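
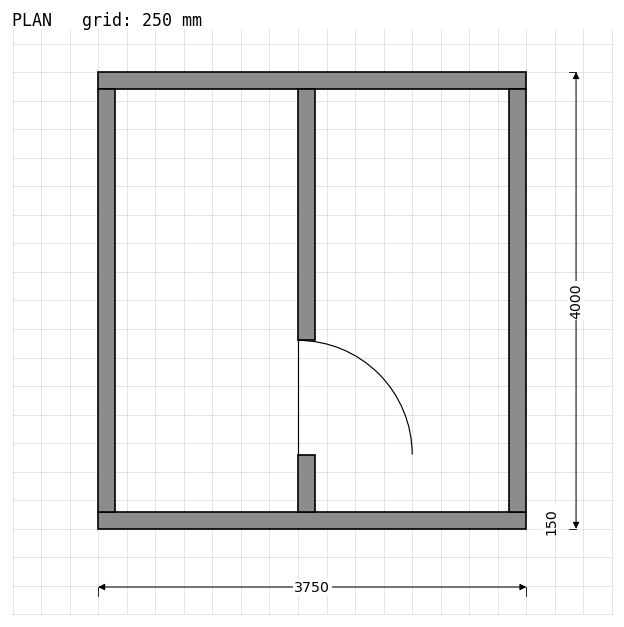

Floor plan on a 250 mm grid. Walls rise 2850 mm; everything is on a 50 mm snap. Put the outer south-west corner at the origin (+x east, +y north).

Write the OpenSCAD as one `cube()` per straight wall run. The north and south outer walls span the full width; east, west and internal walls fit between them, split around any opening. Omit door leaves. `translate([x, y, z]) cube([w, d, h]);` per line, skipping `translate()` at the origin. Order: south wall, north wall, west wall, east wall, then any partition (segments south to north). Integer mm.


cube([3750, 150, 2850]);
translate([0, 3850, 0]) cube([3750, 150, 2850]);
translate([0, 150, 0]) cube([150, 3700, 2850]);
translate([3600, 150, 0]) cube([150, 3700, 2850]);
translate([1750, 150, 0]) cube([150, 500, 2850]);
translate([1750, 1650, 0]) cube([150, 2200, 2850]);


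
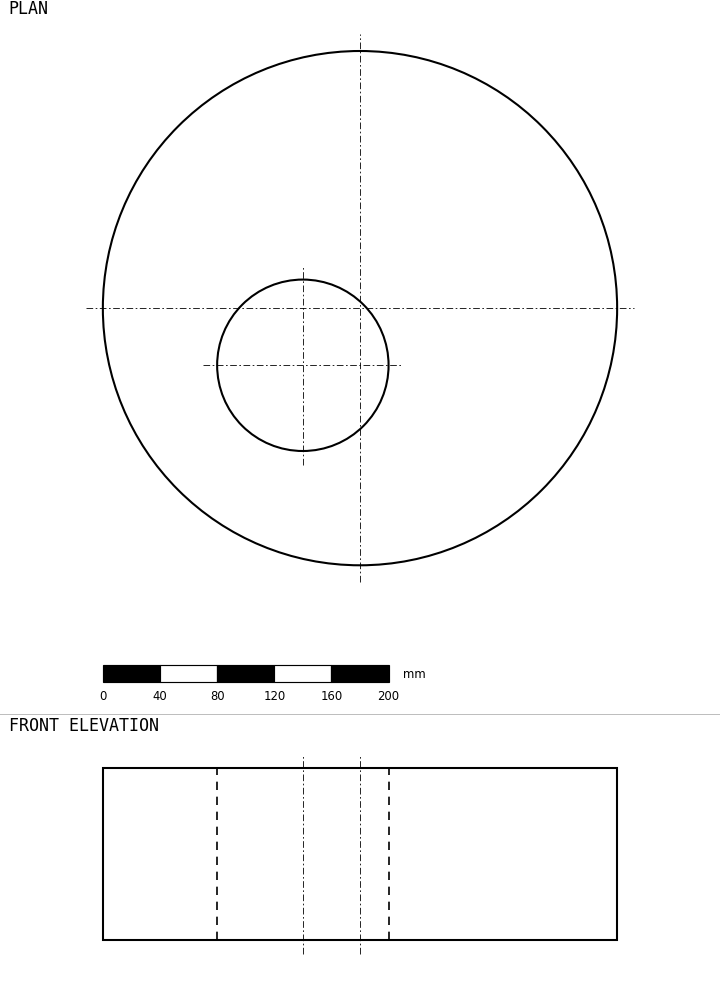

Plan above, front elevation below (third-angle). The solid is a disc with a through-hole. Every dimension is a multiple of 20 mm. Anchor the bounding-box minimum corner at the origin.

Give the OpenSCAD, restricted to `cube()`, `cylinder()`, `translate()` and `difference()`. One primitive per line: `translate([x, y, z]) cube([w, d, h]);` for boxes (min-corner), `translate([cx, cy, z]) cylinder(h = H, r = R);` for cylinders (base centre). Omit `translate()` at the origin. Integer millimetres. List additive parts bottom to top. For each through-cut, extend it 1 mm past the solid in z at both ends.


difference() {
  translate([180, 180, 0]) cylinder(h = 120, r = 180);
  translate([140, 140, -1]) cylinder(h = 122, r = 60);
}


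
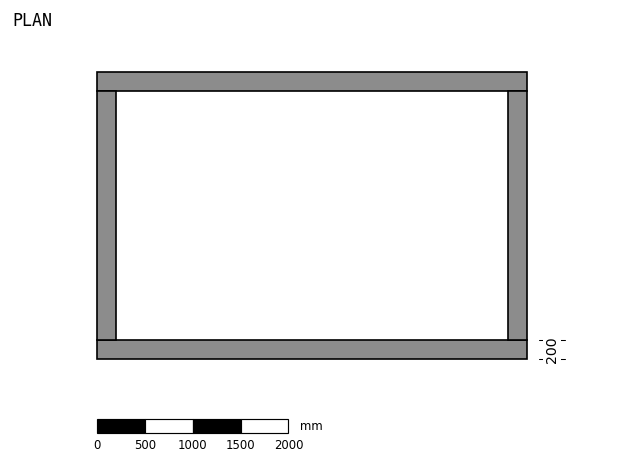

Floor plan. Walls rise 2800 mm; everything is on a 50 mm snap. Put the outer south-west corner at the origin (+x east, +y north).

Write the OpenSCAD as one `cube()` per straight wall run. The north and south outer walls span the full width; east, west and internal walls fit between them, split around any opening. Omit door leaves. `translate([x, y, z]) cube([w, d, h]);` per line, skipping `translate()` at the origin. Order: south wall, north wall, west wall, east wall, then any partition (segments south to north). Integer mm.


cube([4500, 200, 2800]);
translate([0, 2800, 0]) cube([4500, 200, 2800]);
translate([0, 200, 0]) cube([200, 2600, 2800]);
translate([4300, 200, 0]) cube([200, 2600, 2800]);


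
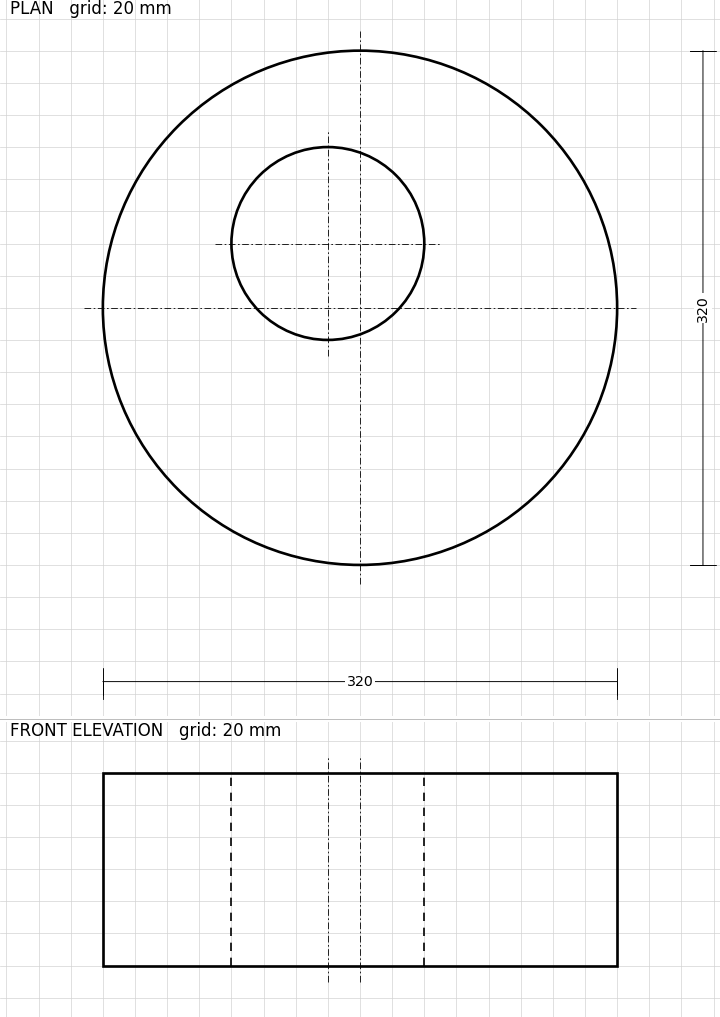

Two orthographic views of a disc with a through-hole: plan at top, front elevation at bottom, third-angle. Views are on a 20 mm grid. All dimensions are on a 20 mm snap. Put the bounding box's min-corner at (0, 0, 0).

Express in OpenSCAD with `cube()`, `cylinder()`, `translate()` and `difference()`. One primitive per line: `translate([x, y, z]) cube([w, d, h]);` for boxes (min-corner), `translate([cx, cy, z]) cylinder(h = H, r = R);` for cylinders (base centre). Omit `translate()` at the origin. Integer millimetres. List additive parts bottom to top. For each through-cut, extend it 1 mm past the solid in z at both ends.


difference() {
  translate([160, 160, 0]) cylinder(h = 120, r = 160);
  translate([140, 200, -1]) cylinder(h = 122, r = 60);
}


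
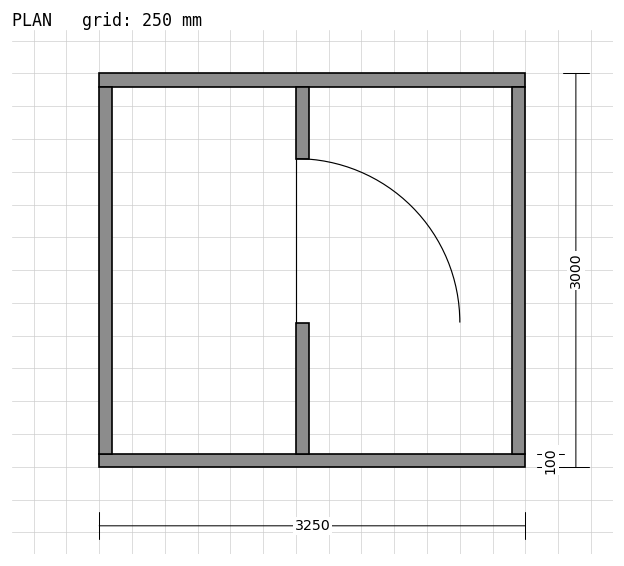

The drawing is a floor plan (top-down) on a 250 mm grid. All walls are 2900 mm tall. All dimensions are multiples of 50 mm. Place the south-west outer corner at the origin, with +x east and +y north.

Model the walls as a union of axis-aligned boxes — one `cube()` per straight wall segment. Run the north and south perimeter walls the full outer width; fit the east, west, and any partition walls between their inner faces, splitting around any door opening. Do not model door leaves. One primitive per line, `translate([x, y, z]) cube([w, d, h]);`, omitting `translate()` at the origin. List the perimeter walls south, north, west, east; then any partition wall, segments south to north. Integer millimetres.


cube([3250, 100, 2900]);
translate([0, 2900, 0]) cube([3250, 100, 2900]);
translate([0, 100, 0]) cube([100, 2800, 2900]);
translate([3150, 100, 0]) cube([100, 2800, 2900]);
translate([1500, 100, 0]) cube([100, 1000, 2900]);
translate([1500, 2350, 0]) cube([100, 550, 2900]);


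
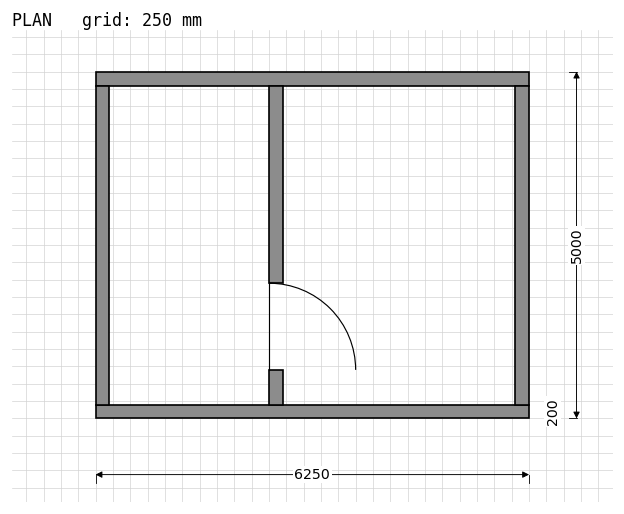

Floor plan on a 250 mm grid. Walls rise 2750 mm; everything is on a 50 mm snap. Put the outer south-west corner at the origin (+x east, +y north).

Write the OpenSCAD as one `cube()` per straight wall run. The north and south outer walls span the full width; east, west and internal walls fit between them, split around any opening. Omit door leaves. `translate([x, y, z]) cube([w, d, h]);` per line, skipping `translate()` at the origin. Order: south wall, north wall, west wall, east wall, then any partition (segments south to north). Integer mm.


cube([6250, 200, 2750]);
translate([0, 4800, 0]) cube([6250, 200, 2750]);
translate([0, 200, 0]) cube([200, 4600, 2750]);
translate([6050, 200, 0]) cube([200, 4600, 2750]);
translate([2500, 200, 0]) cube([200, 500, 2750]);
translate([2500, 1950, 0]) cube([200, 2850, 2750]);


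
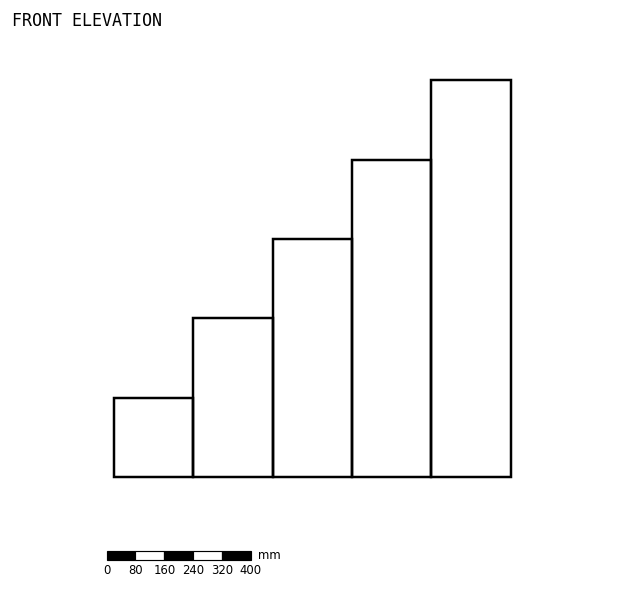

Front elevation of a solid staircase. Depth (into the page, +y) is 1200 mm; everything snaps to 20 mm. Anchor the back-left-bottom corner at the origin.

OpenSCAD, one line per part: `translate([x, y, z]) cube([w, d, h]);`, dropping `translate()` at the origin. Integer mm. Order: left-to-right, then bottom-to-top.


cube([220, 1200, 220]);
translate([220, 0, 0]) cube([220, 1200, 440]);
translate([440, 0, 0]) cube([220, 1200, 660]);
translate([660, 0, 0]) cube([220, 1200, 880]);
translate([880, 0, 0]) cube([220, 1200, 1100]);


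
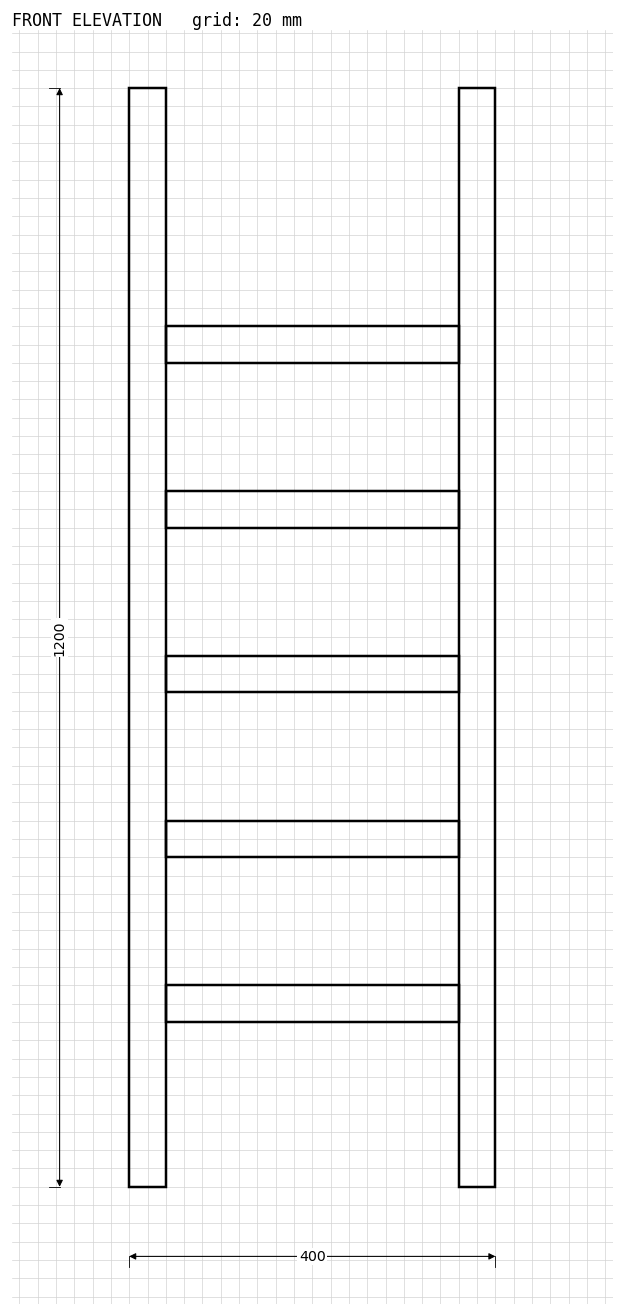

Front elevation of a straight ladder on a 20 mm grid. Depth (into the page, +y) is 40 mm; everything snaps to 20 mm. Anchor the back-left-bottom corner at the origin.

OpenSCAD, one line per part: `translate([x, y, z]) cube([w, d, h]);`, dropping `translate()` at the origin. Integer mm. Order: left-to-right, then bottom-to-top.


cube([40, 40, 1200]);
translate([40, 0, 180]) cube([320, 40, 40]);
translate([40, 0, 360]) cube([320, 40, 40]);
translate([40, 0, 540]) cube([320, 40, 40]);
translate([40, 0, 720]) cube([320, 40, 40]);
translate([40, 0, 900]) cube([320, 40, 40]);
translate([360, 0, 0]) cube([40, 40, 1200]);


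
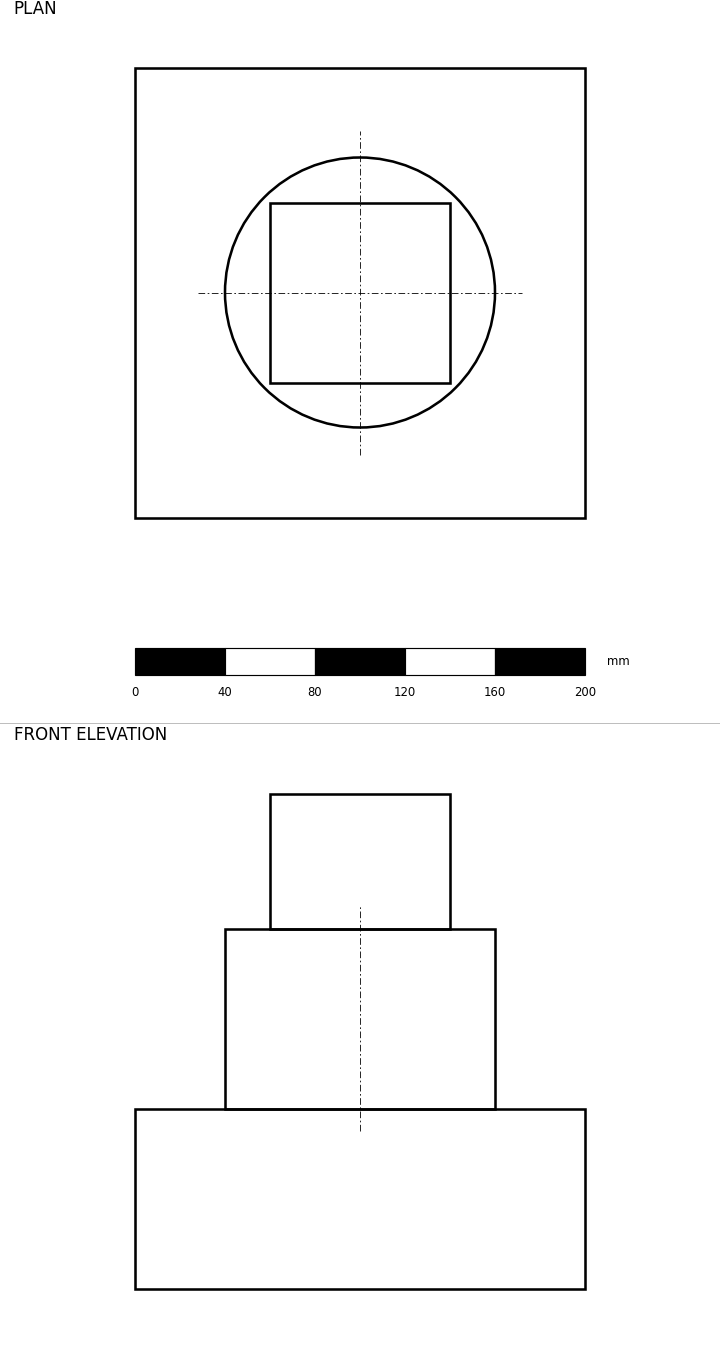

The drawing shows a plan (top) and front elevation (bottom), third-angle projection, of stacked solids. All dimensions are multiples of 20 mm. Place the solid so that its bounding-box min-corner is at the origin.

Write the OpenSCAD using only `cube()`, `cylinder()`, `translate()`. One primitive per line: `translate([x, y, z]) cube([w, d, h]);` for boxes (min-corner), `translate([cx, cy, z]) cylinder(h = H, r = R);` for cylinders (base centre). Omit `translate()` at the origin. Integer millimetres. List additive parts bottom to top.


cube([200, 200, 80]);
translate([100, 100, 80]) cylinder(h = 80, r = 60);
translate([60, 60, 160]) cube([80, 80, 60]);


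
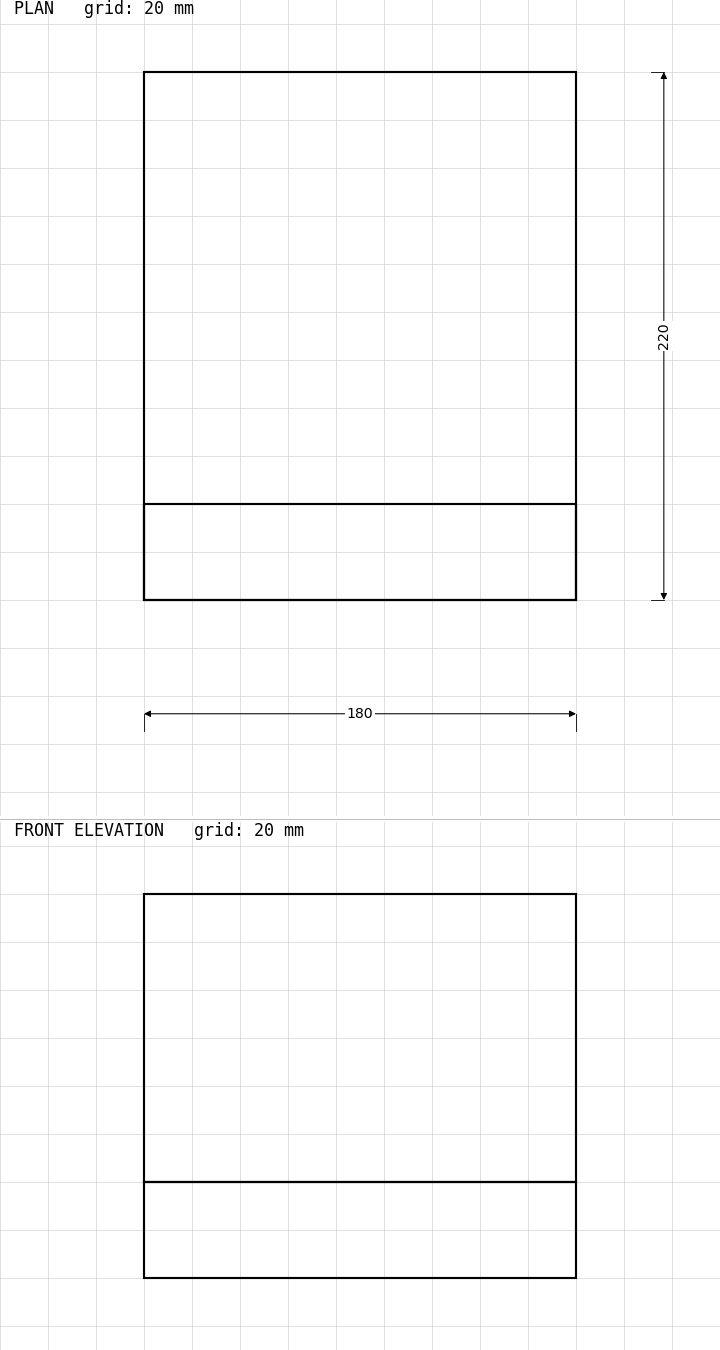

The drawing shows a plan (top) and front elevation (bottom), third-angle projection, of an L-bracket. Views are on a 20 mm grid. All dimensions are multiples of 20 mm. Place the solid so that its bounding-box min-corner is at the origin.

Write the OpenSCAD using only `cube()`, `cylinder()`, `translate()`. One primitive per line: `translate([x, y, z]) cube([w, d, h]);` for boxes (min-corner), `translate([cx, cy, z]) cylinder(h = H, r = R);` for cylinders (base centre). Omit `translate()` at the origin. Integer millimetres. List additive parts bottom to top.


cube([180, 220, 40]);
translate([0, 0, 40]) cube([180, 40, 120]);


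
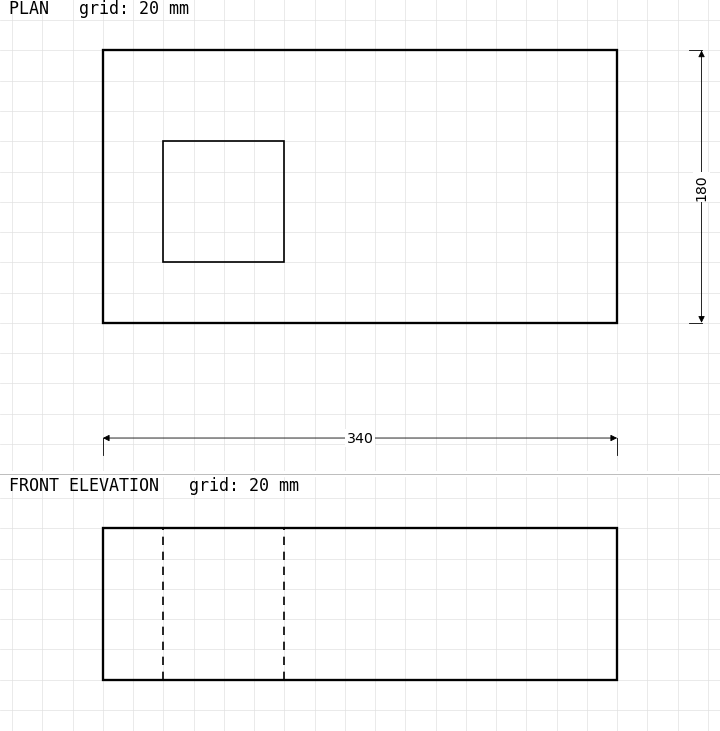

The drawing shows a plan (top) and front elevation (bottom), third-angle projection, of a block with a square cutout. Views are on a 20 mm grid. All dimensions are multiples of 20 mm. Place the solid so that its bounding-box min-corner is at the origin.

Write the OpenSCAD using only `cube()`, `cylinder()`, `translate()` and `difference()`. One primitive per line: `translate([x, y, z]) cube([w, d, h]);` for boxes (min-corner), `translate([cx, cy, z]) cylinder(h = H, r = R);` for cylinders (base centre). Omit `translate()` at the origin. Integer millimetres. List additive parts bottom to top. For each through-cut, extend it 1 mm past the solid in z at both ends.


difference() {
  cube([340, 180, 100]);
  translate([40, 40, -1]) cube([80, 80, 102]);
}


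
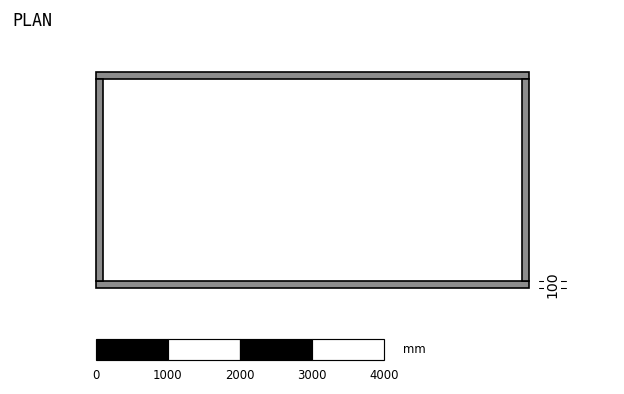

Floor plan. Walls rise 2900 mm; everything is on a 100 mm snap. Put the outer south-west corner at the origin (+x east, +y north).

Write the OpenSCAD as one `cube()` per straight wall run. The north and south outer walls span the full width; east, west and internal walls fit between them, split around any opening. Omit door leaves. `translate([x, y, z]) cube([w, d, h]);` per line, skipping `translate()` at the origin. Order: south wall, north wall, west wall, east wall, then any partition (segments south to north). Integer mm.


cube([6000, 100, 2900]);
translate([0, 2900, 0]) cube([6000, 100, 2900]);
translate([0, 100, 0]) cube([100, 2800, 2900]);
translate([5900, 100, 0]) cube([100, 2800, 2900]);


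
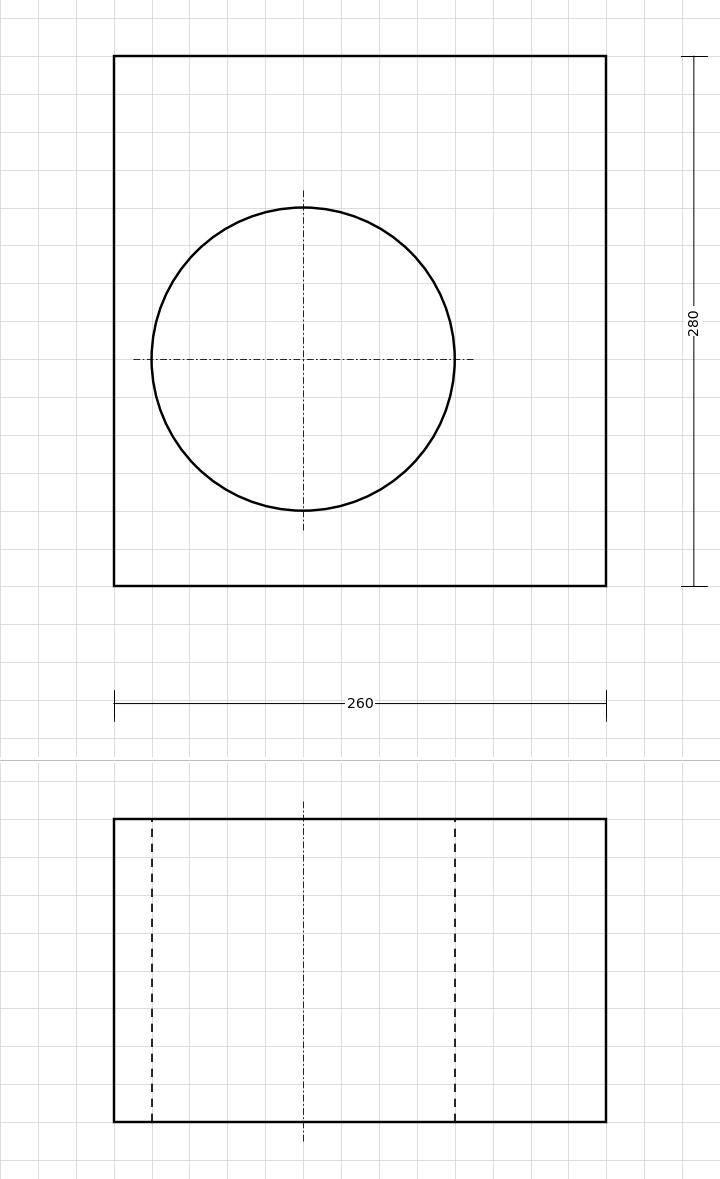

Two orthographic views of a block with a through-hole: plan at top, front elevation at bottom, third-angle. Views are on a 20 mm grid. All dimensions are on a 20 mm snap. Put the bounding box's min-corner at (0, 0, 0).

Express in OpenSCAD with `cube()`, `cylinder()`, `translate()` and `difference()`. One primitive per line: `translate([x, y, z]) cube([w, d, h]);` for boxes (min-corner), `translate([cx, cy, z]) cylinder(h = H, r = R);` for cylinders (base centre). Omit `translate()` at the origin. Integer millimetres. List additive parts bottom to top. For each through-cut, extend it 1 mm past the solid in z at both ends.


difference() {
  cube([260, 280, 160]);
  translate([100, 120, -1]) cylinder(h = 162, r = 80);
}


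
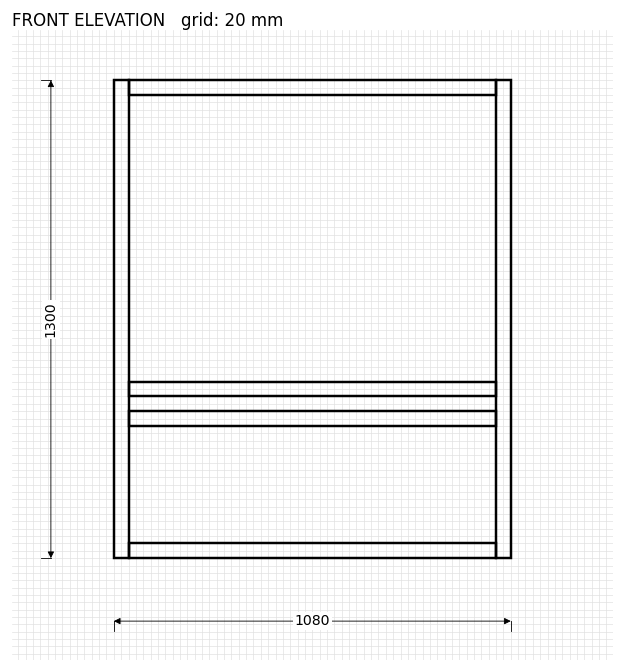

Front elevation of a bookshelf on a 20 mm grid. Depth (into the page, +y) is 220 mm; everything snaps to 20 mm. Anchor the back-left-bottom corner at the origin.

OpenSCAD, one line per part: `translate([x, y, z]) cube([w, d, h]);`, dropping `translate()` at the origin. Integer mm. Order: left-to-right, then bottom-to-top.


cube([40, 220, 1300]);
translate([40, 0, 0]) cube([1000, 220, 40]);
translate([40, 0, 360]) cube([1000, 220, 40]);
translate([40, 0, 440]) cube([1000, 220, 40]);
translate([40, 0, 1260]) cube([1000, 220, 40]);
translate([1040, 0, 0]) cube([40, 220, 1300]);


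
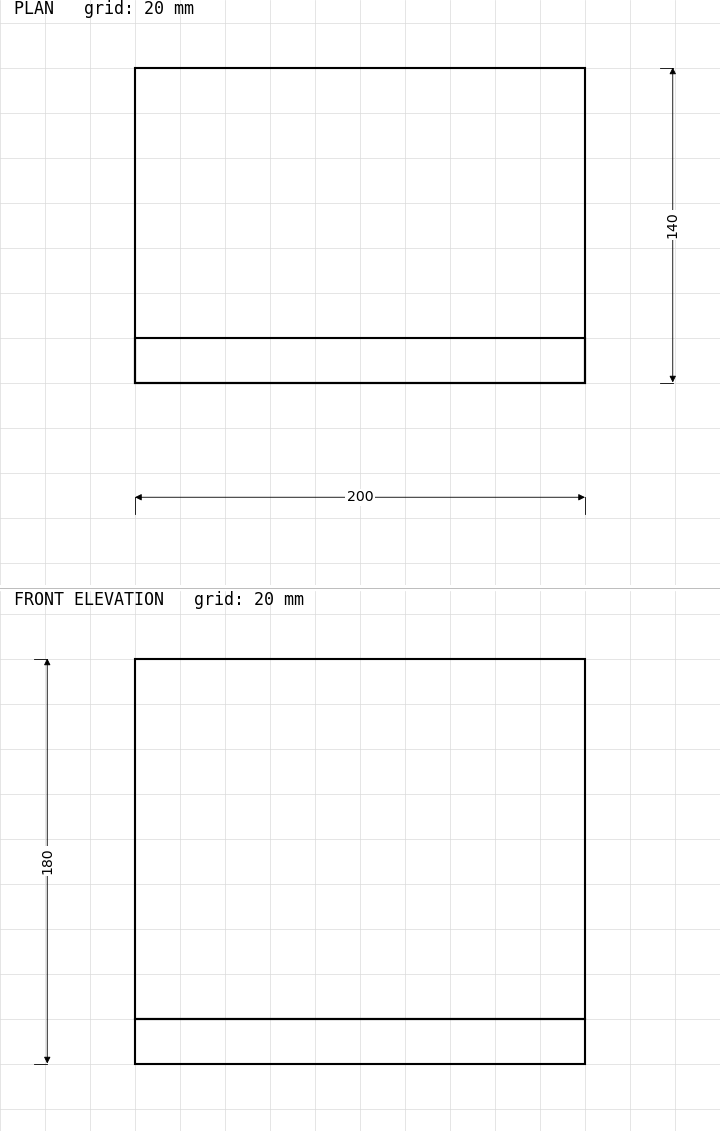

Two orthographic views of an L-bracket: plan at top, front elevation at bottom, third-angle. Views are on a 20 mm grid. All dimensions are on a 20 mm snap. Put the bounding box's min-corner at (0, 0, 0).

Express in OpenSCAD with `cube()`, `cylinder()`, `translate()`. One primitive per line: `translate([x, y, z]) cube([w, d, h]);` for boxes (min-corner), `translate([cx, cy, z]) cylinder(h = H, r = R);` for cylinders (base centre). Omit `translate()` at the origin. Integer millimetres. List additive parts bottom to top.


cube([200, 140, 20]);
translate([0, 0, 20]) cube([200, 20, 160]);


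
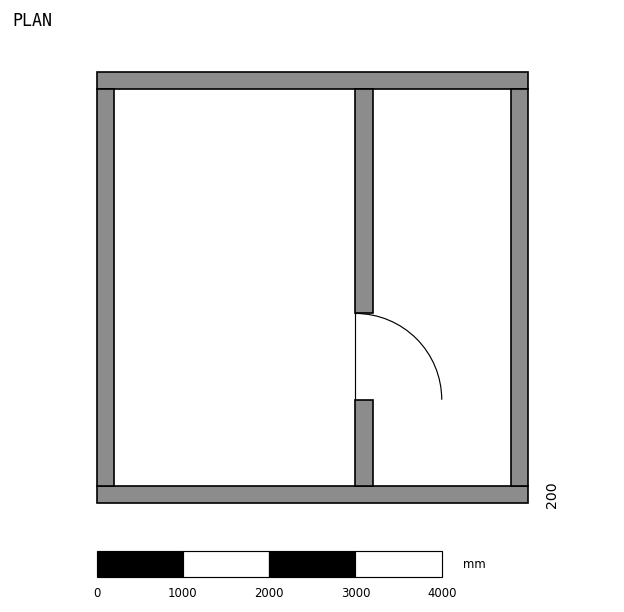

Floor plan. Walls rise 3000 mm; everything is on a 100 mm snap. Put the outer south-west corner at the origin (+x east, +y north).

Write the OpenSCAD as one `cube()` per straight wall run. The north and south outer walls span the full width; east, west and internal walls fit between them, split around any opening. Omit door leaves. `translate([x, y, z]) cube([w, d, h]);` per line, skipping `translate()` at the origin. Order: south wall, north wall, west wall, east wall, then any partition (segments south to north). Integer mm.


cube([5000, 200, 3000]);
translate([0, 4800, 0]) cube([5000, 200, 3000]);
translate([0, 200, 0]) cube([200, 4600, 3000]);
translate([4800, 200, 0]) cube([200, 4600, 3000]);
translate([3000, 200, 0]) cube([200, 1000, 3000]);
translate([3000, 2200, 0]) cube([200, 2600, 3000]);


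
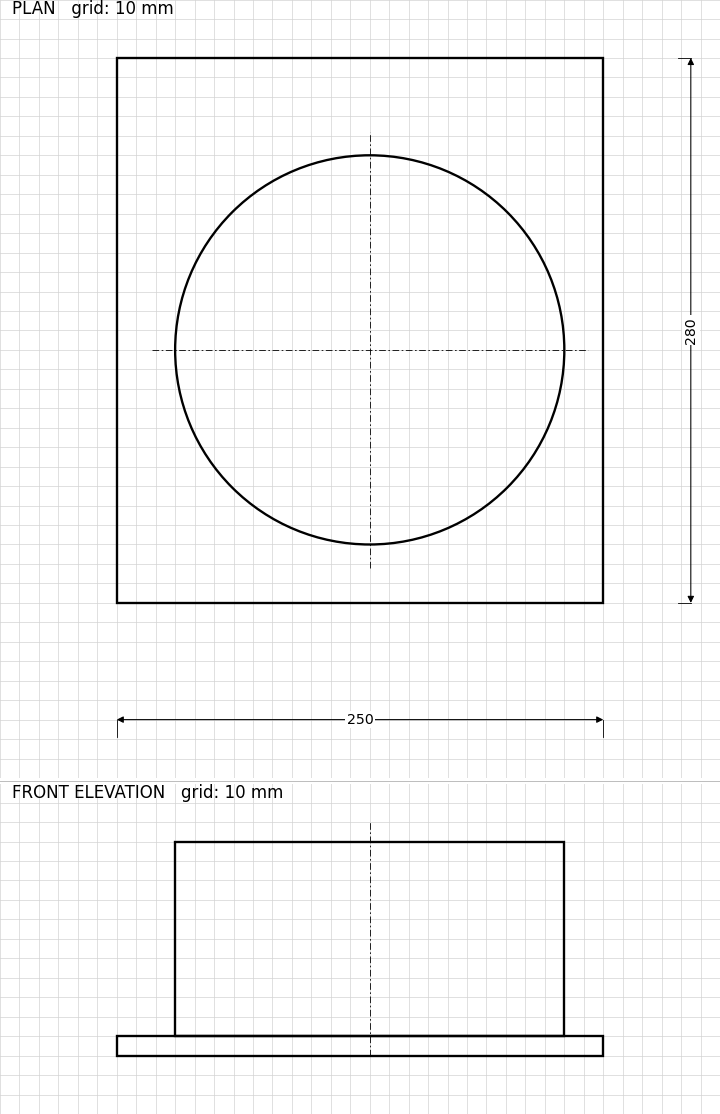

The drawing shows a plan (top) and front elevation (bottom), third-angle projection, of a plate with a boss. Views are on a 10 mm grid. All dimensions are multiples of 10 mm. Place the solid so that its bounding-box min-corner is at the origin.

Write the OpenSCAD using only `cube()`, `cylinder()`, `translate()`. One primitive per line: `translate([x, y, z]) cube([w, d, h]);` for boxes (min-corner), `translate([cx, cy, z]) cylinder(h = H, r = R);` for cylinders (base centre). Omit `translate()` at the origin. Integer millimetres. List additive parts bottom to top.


cube([250, 280, 10]);
translate([130, 130, 10]) cylinder(h = 100, r = 100);


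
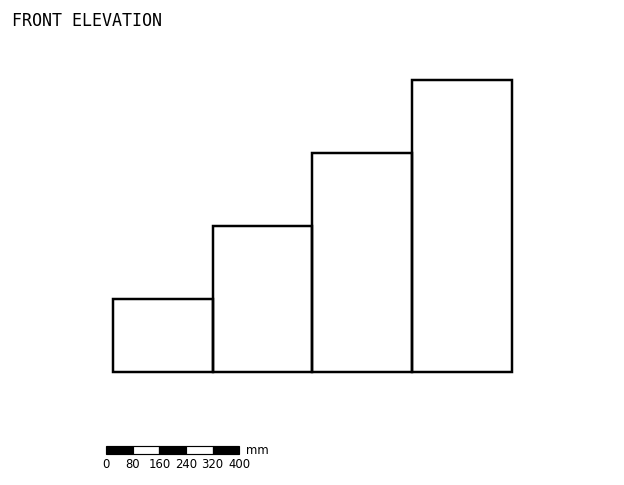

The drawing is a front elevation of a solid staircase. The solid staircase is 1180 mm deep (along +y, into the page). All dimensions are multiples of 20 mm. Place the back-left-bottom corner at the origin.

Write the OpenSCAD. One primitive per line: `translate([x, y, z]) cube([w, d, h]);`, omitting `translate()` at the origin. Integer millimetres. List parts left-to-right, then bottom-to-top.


cube([300, 1180, 220]);
translate([300, 0, 0]) cube([300, 1180, 440]);
translate([600, 0, 0]) cube([300, 1180, 660]);
translate([900, 0, 0]) cube([300, 1180, 880]);


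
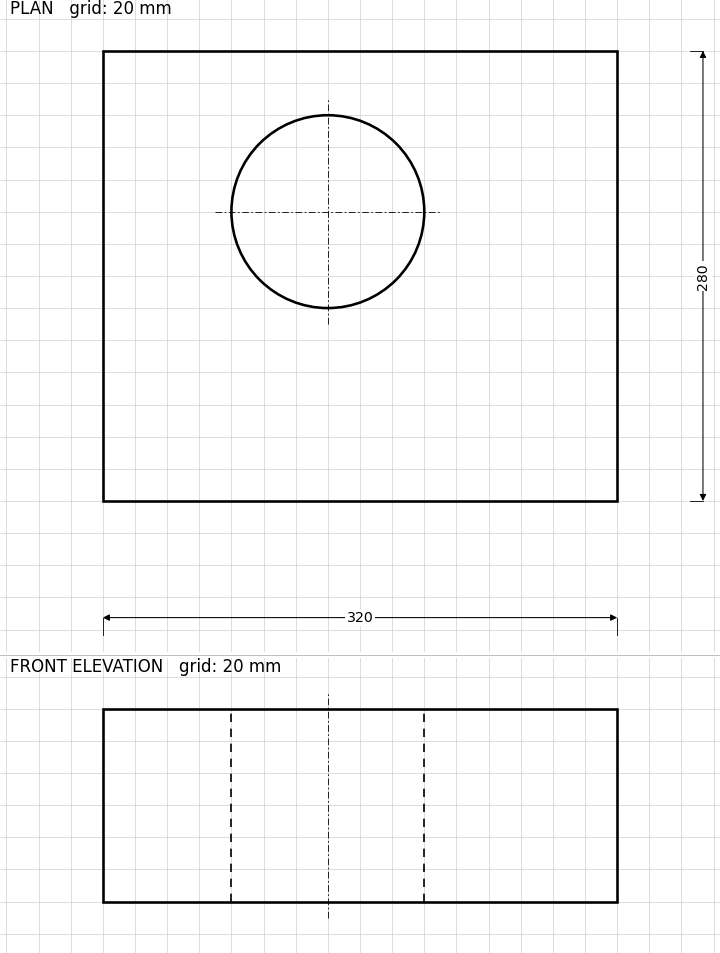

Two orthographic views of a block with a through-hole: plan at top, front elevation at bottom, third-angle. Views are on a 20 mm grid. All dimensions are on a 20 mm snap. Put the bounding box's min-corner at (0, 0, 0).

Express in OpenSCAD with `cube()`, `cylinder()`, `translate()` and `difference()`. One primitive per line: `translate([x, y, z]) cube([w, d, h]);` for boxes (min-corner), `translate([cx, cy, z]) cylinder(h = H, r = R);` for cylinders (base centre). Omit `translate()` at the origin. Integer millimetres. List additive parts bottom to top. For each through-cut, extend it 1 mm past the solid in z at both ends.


difference() {
  cube([320, 280, 120]);
  translate([140, 180, -1]) cylinder(h = 122, r = 60);
}


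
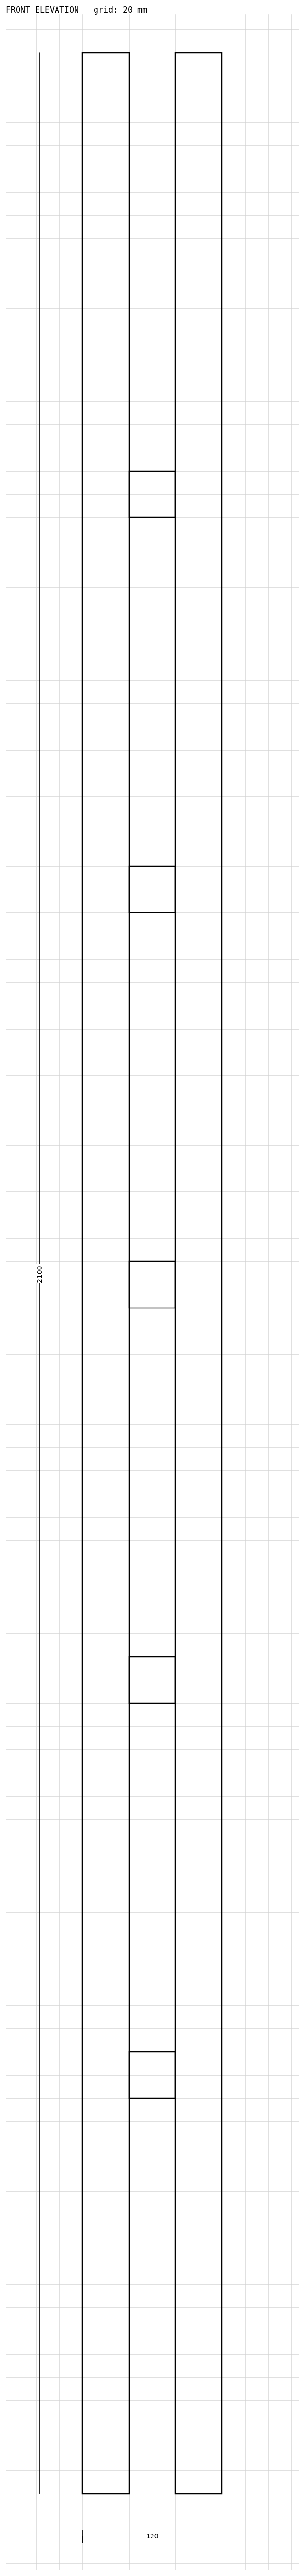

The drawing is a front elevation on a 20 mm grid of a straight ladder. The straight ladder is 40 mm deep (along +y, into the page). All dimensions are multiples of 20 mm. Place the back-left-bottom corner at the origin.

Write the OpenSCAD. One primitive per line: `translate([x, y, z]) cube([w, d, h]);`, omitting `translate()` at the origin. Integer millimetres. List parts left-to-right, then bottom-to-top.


cube([40, 40, 2100]);
translate([40, 0, 340]) cube([40, 40, 40]);
translate([40, 0, 680]) cube([40, 40, 40]);
translate([40, 0, 1020]) cube([40, 40, 40]);
translate([40, 0, 1360]) cube([40, 40, 40]);
translate([40, 0, 1700]) cube([40, 40, 40]);
translate([80, 0, 0]) cube([40, 40, 2100]);


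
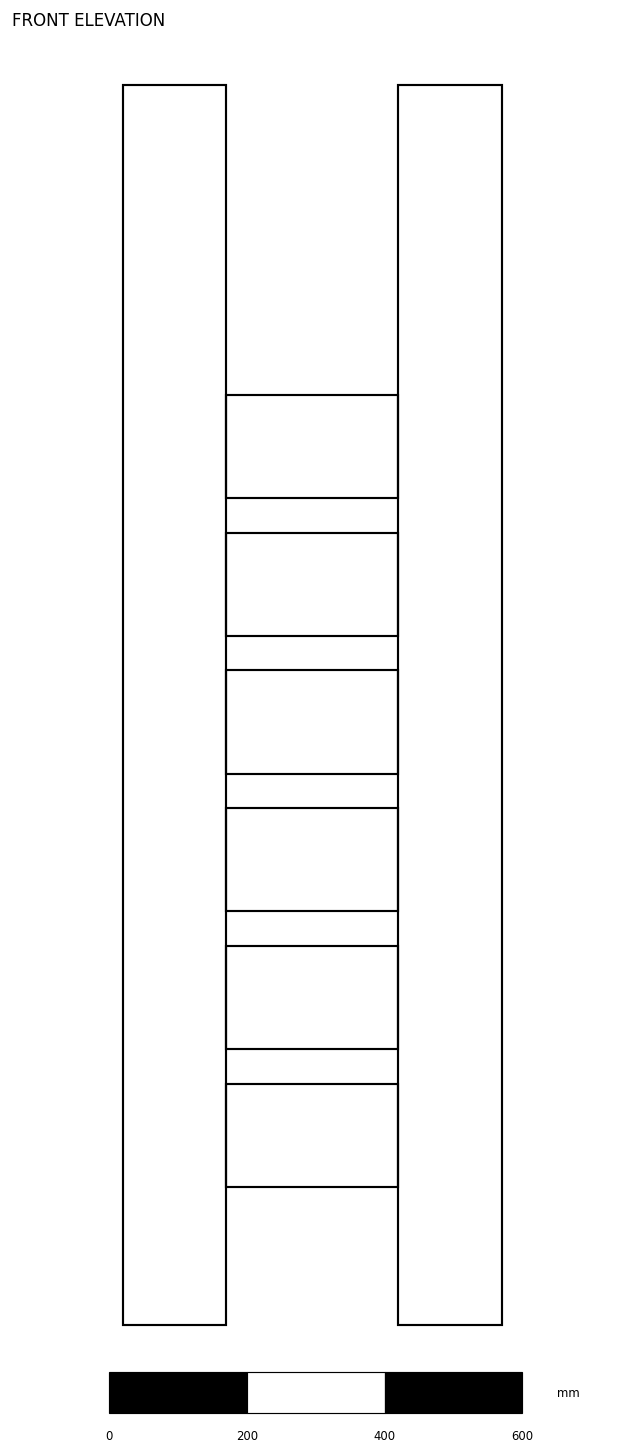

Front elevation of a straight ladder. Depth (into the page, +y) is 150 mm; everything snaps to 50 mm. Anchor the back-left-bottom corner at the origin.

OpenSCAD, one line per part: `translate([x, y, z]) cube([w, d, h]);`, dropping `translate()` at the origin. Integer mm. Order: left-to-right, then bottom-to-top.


cube([150, 150, 1800]);
translate([150, 0, 200]) cube([250, 150, 150]);
translate([150, 0, 400]) cube([250, 150, 150]);
translate([150, 0, 600]) cube([250, 150, 150]);
translate([150, 0, 800]) cube([250, 150, 150]);
translate([150, 0, 1000]) cube([250, 150, 150]);
translate([150, 0, 1200]) cube([250, 150, 150]);
translate([400, 0, 0]) cube([150, 150, 1800]);


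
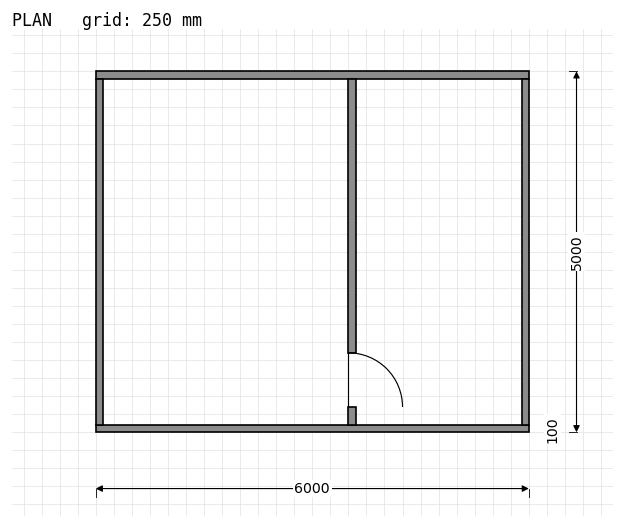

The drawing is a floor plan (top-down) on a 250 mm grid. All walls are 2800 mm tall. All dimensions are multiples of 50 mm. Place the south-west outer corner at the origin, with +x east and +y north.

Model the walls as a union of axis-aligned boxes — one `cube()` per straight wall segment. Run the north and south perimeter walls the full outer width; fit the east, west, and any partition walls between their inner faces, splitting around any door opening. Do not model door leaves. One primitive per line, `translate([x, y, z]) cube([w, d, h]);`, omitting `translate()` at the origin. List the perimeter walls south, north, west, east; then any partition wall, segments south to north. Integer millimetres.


cube([6000, 100, 2800]);
translate([0, 4900, 0]) cube([6000, 100, 2800]);
translate([0, 100, 0]) cube([100, 4800, 2800]);
translate([5900, 100, 0]) cube([100, 4800, 2800]);
translate([3500, 100, 0]) cube([100, 250, 2800]);
translate([3500, 1100, 0]) cube([100, 3800, 2800]);


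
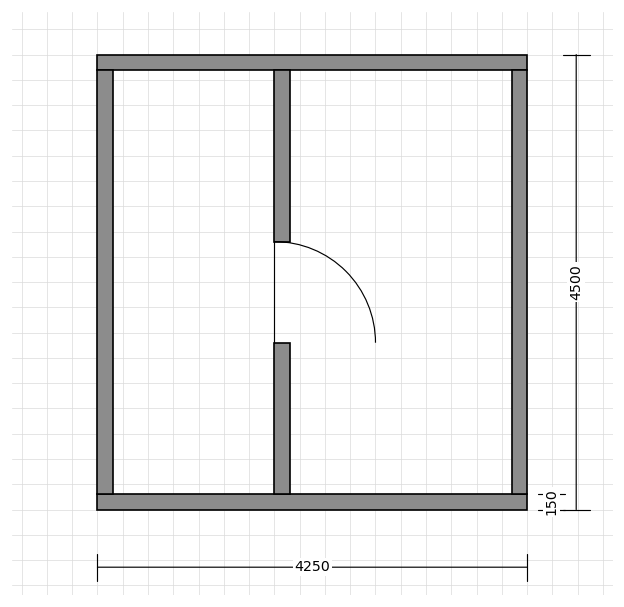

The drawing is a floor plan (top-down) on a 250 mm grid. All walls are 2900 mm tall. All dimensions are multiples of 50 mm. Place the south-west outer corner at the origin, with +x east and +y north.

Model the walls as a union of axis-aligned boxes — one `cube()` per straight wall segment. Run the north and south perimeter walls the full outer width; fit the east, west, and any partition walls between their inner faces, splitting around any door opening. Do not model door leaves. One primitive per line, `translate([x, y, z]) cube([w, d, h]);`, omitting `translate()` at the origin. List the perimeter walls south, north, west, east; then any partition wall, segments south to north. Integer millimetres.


cube([4250, 150, 2900]);
translate([0, 4350, 0]) cube([4250, 150, 2900]);
translate([0, 150, 0]) cube([150, 4200, 2900]);
translate([4100, 150, 0]) cube([150, 4200, 2900]);
translate([1750, 150, 0]) cube([150, 1500, 2900]);
translate([1750, 2650, 0]) cube([150, 1700, 2900]);


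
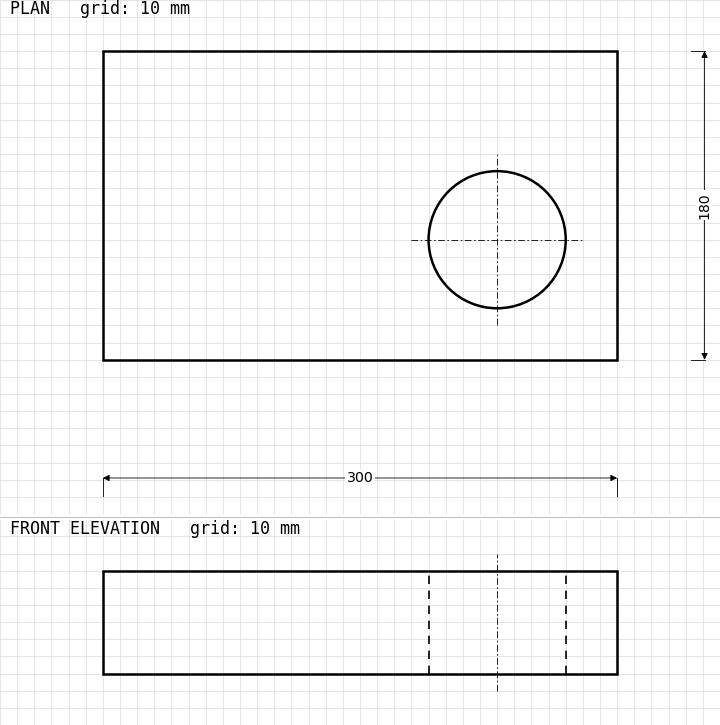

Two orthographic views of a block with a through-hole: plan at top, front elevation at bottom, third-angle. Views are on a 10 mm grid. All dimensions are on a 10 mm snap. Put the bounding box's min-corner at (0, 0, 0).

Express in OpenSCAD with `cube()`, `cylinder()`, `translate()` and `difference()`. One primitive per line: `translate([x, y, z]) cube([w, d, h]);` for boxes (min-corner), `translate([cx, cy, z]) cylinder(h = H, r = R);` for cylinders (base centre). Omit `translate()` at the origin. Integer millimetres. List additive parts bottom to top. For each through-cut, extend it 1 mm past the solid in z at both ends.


difference() {
  cube([300, 180, 60]);
  translate([230, 70, -1]) cylinder(h = 62, r = 40);
}


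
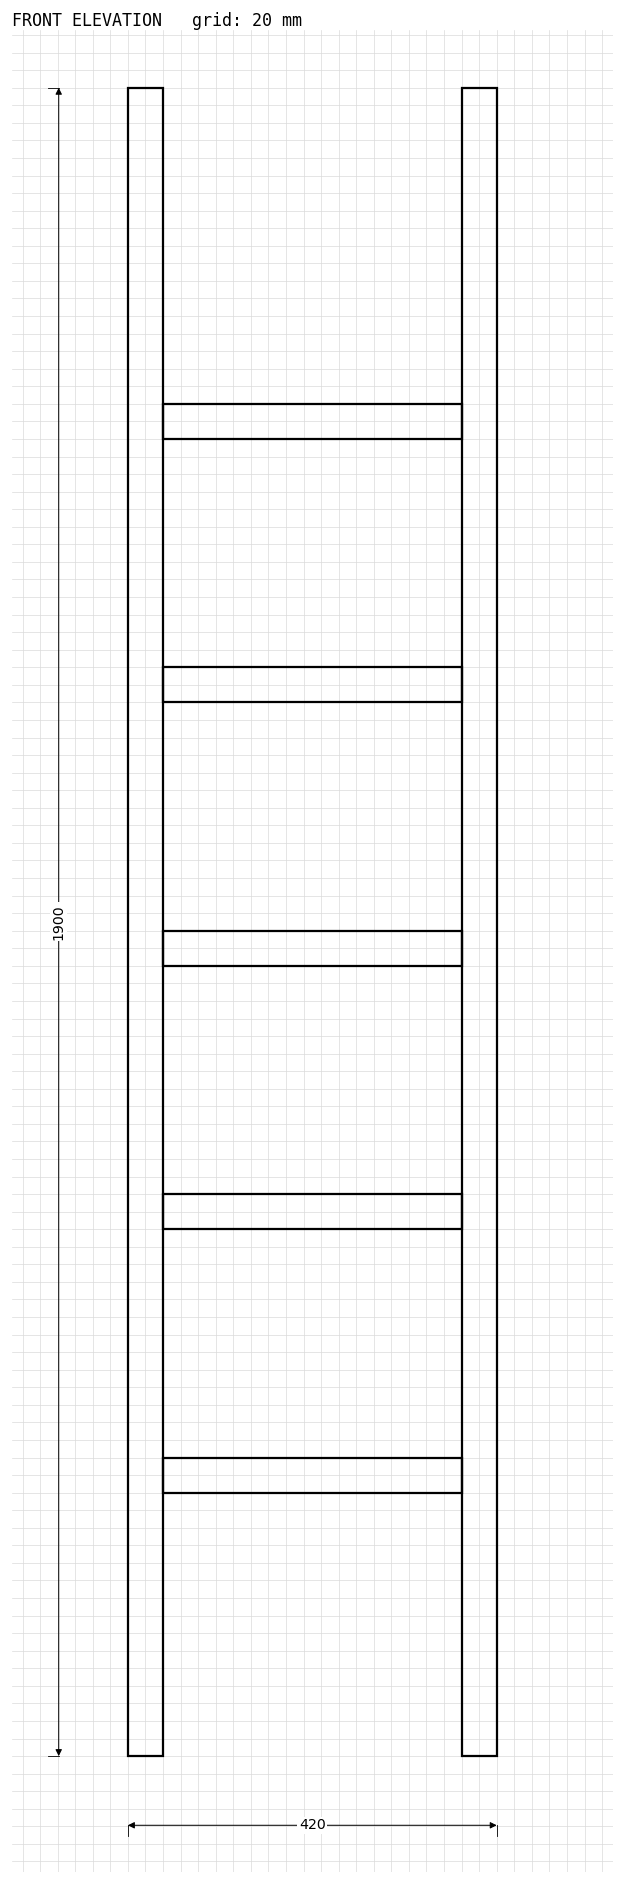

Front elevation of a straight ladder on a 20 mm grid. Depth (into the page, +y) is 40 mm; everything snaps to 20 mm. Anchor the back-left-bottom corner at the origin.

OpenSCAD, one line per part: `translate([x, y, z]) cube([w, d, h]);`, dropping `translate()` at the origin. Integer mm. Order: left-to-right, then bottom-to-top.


cube([40, 40, 1900]);
translate([40, 0, 300]) cube([340, 40, 40]);
translate([40, 0, 600]) cube([340, 40, 40]);
translate([40, 0, 900]) cube([340, 40, 40]);
translate([40, 0, 1200]) cube([340, 40, 40]);
translate([40, 0, 1500]) cube([340, 40, 40]);
translate([380, 0, 0]) cube([40, 40, 1900]);


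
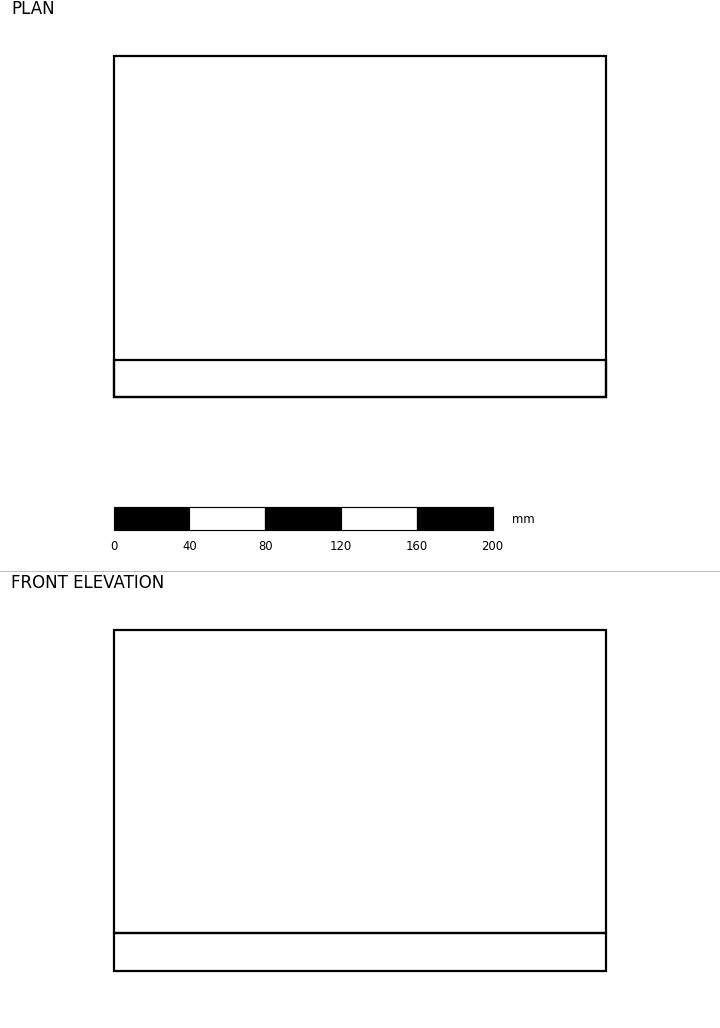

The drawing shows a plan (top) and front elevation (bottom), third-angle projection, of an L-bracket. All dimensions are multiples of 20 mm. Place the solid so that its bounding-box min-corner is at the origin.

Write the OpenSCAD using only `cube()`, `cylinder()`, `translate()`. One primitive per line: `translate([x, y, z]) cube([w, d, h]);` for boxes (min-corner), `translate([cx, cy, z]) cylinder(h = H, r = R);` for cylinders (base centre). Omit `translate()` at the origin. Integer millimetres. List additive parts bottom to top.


cube([260, 180, 20]);
translate([0, 0, 20]) cube([260, 20, 160]);


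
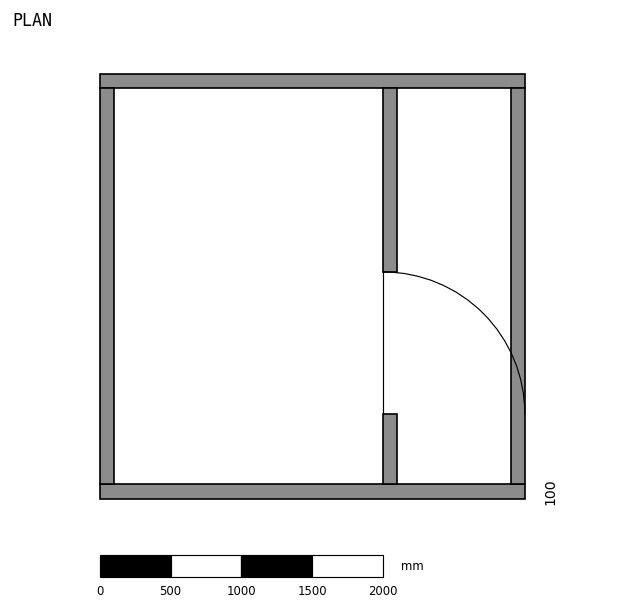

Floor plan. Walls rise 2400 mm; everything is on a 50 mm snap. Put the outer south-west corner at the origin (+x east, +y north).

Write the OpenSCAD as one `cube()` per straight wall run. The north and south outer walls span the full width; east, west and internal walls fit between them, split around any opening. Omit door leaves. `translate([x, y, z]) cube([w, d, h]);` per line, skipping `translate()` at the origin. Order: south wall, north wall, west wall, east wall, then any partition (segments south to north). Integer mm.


cube([3000, 100, 2400]);
translate([0, 2900, 0]) cube([3000, 100, 2400]);
translate([0, 100, 0]) cube([100, 2800, 2400]);
translate([2900, 100, 0]) cube([100, 2800, 2400]);
translate([2000, 100, 0]) cube([100, 500, 2400]);
translate([2000, 1600, 0]) cube([100, 1300, 2400]);


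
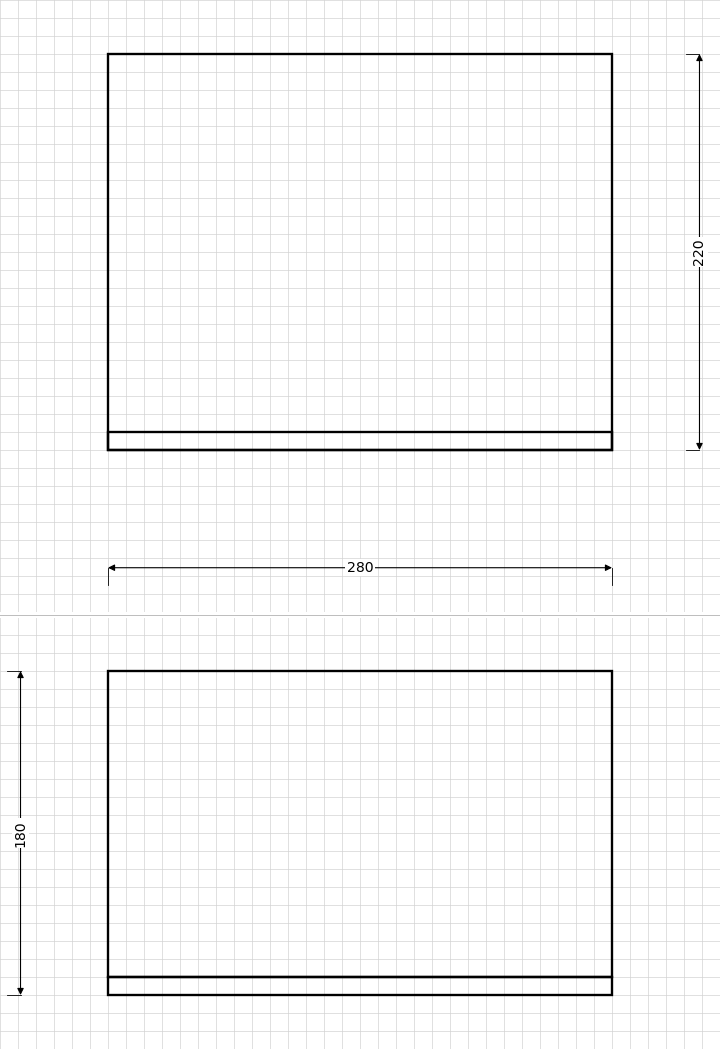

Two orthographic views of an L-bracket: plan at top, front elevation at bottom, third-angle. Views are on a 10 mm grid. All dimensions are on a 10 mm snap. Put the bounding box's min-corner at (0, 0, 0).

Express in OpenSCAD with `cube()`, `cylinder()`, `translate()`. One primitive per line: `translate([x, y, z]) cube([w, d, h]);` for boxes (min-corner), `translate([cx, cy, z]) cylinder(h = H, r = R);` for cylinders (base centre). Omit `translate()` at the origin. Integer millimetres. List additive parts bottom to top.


cube([280, 220, 10]);
translate([0, 0, 10]) cube([280, 10, 170]);


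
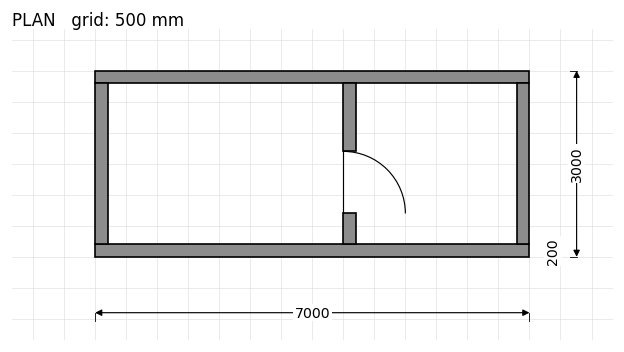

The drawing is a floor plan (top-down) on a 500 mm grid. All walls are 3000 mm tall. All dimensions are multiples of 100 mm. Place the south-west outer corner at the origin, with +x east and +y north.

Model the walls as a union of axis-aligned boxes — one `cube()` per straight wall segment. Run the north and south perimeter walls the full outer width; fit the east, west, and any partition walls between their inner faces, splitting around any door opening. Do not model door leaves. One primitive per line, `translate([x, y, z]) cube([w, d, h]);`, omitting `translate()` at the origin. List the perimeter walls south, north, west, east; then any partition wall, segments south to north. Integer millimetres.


cube([7000, 200, 3000]);
translate([0, 2800, 0]) cube([7000, 200, 3000]);
translate([0, 200, 0]) cube([200, 2600, 3000]);
translate([6800, 200, 0]) cube([200, 2600, 3000]);
translate([4000, 200, 0]) cube([200, 500, 3000]);
translate([4000, 1700, 0]) cube([200, 1100, 3000]);


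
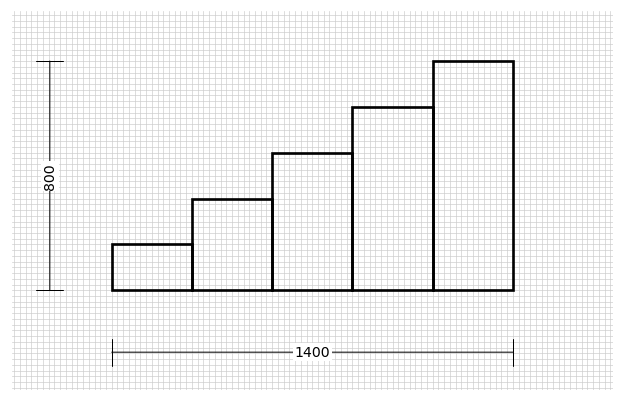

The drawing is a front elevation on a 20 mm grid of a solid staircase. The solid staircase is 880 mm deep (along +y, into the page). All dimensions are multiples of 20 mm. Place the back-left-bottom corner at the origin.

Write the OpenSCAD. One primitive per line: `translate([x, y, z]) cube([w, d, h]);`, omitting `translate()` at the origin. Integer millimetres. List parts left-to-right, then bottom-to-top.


cube([280, 880, 160]);
translate([280, 0, 0]) cube([280, 880, 320]);
translate([560, 0, 0]) cube([280, 880, 480]);
translate([840, 0, 0]) cube([280, 880, 640]);
translate([1120, 0, 0]) cube([280, 880, 800]);


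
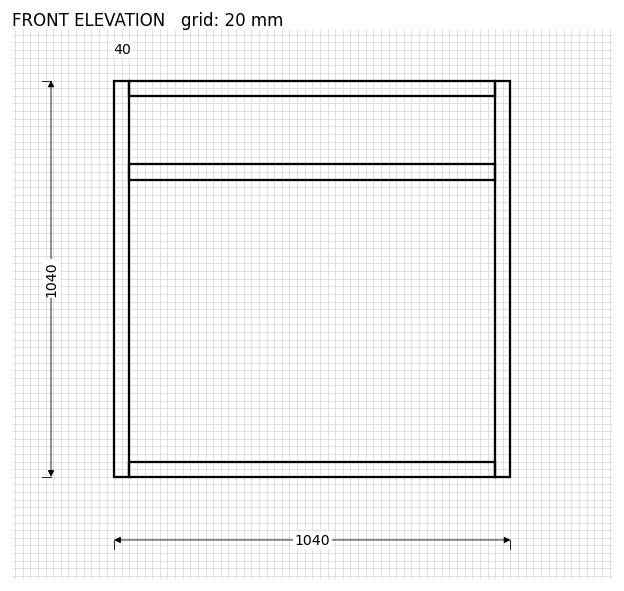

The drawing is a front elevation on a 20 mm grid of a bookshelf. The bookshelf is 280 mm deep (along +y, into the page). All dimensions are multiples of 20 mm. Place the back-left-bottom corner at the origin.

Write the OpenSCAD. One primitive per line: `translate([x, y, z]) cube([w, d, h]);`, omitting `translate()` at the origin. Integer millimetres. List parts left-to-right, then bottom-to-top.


cube([40, 280, 1040]);
translate([40, 0, 0]) cube([960, 280, 40]);
translate([40, 0, 780]) cube([960, 280, 40]);
translate([40, 0, 1000]) cube([960, 280, 40]);
translate([1000, 0, 0]) cube([40, 280, 1040]);


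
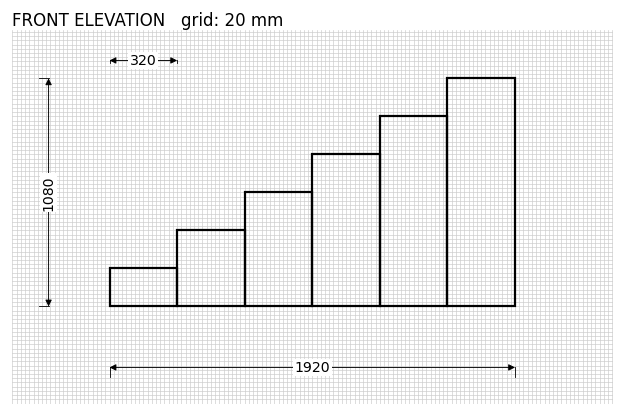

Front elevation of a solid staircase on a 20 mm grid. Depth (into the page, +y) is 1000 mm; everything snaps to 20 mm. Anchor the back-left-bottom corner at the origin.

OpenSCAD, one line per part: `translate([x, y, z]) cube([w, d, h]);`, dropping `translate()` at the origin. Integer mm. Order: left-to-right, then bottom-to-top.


cube([320, 1000, 180]);
translate([320, 0, 0]) cube([320, 1000, 360]);
translate([640, 0, 0]) cube([320, 1000, 540]);
translate([960, 0, 0]) cube([320, 1000, 720]);
translate([1280, 0, 0]) cube([320, 1000, 900]);
translate([1600, 0, 0]) cube([320, 1000, 1080]);


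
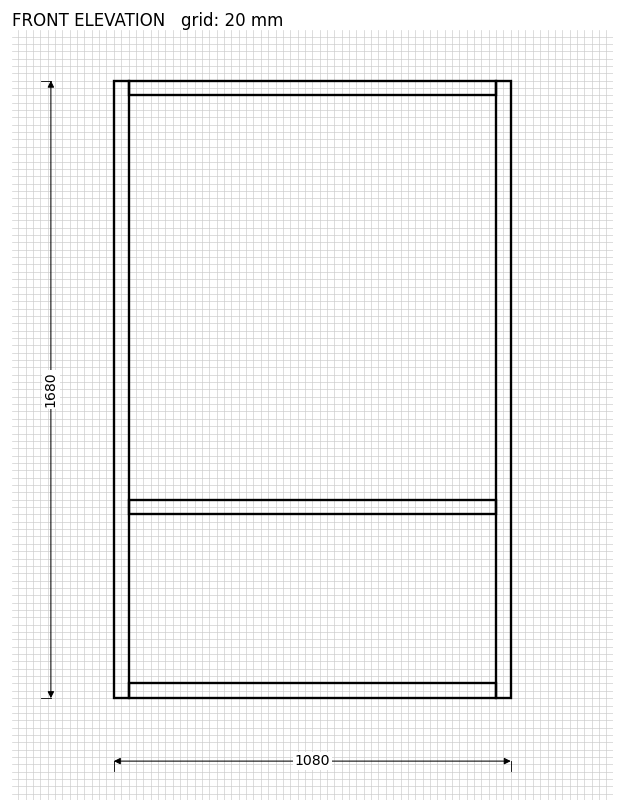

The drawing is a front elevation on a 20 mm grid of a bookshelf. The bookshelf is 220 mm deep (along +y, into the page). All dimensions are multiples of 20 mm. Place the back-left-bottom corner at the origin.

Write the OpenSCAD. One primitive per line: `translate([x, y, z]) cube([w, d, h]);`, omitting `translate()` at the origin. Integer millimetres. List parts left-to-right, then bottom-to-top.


cube([40, 220, 1680]);
translate([40, 0, 0]) cube([1000, 220, 40]);
translate([40, 0, 500]) cube([1000, 220, 40]);
translate([40, 0, 1640]) cube([1000, 220, 40]);
translate([1040, 0, 0]) cube([40, 220, 1680]);


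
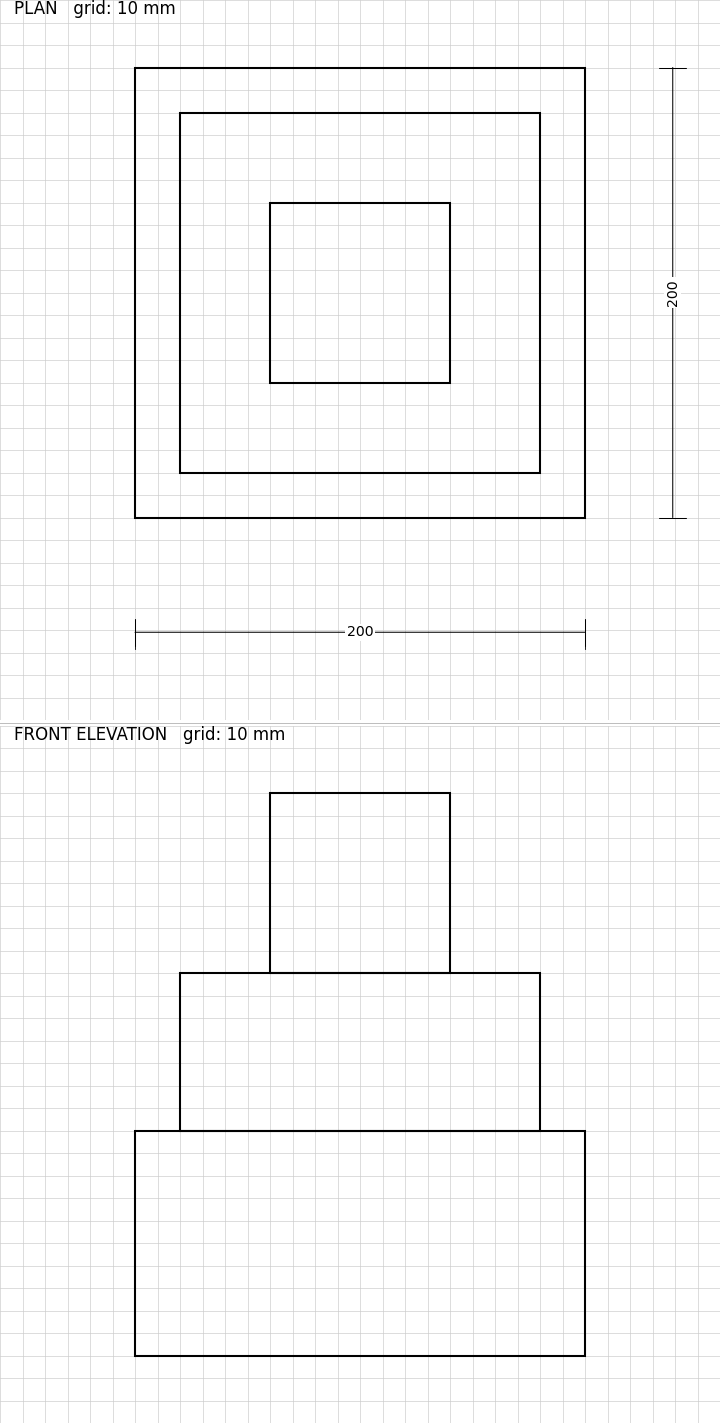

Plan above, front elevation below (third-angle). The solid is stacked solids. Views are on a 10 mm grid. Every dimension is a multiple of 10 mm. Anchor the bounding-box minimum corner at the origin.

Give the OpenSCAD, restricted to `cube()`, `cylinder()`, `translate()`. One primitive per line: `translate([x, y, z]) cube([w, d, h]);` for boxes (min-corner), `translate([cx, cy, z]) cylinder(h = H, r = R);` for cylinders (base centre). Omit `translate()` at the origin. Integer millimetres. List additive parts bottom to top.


cube([200, 200, 100]);
translate([20, 20, 100]) cube([160, 160, 70]);
translate([60, 60, 170]) cube([80, 80, 80]);


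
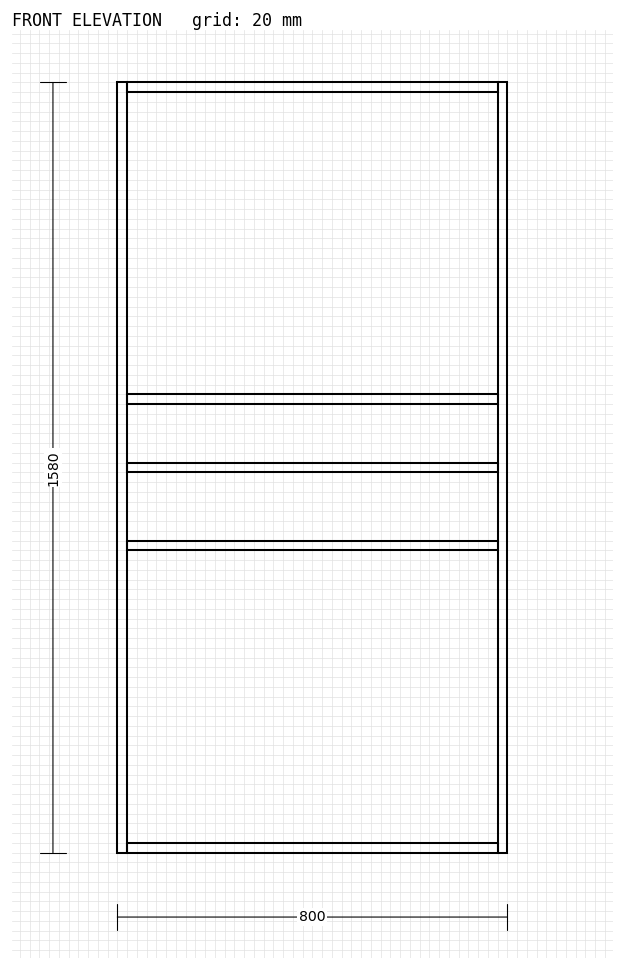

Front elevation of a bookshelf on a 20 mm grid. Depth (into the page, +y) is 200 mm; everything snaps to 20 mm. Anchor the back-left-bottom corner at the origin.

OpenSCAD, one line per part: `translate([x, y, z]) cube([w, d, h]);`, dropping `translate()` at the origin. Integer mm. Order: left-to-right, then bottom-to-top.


cube([20, 200, 1580]);
translate([20, 0, 0]) cube([760, 200, 20]);
translate([20, 0, 620]) cube([760, 200, 20]);
translate([20, 0, 780]) cube([760, 200, 20]);
translate([20, 0, 920]) cube([760, 200, 20]);
translate([20, 0, 1560]) cube([760, 200, 20]);
translate([780, 0, 0]) cube([20, 200, 1580]);


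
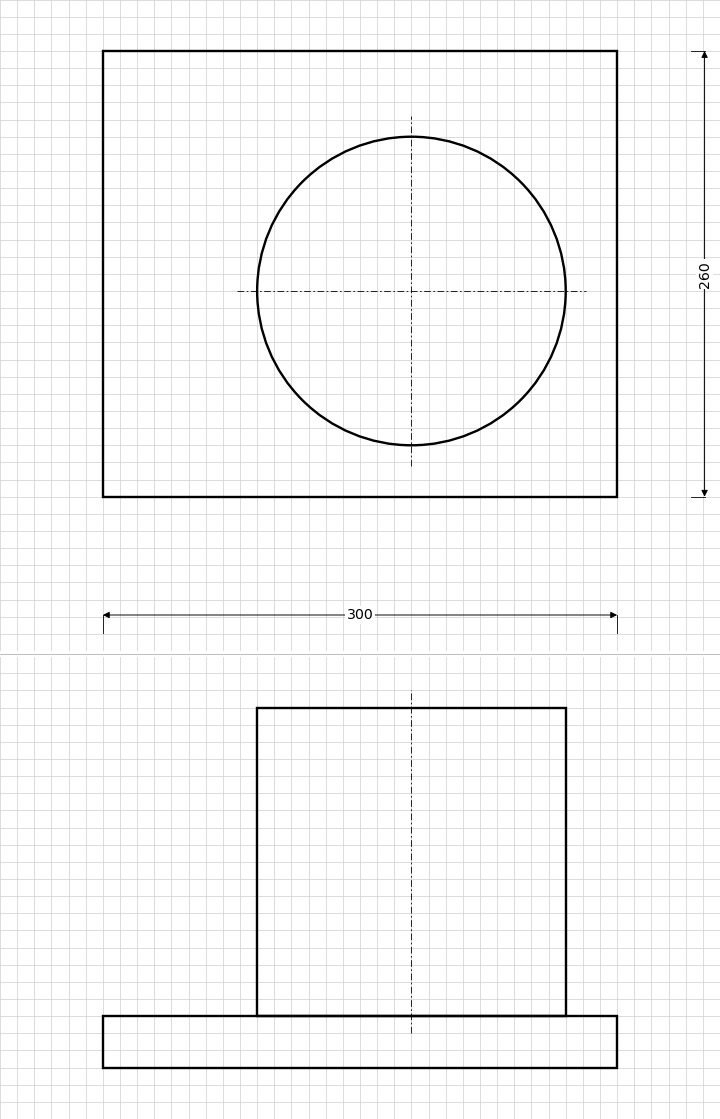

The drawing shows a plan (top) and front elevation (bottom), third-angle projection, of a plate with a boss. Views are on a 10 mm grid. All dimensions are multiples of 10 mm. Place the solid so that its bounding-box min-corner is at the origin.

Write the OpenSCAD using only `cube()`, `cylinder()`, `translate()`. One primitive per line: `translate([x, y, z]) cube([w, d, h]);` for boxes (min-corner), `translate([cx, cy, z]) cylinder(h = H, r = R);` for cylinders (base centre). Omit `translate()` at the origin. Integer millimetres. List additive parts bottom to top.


cube([300, 260, 30]);
translate([180, 120, 30]) cylinder(h = 180, r = 90);


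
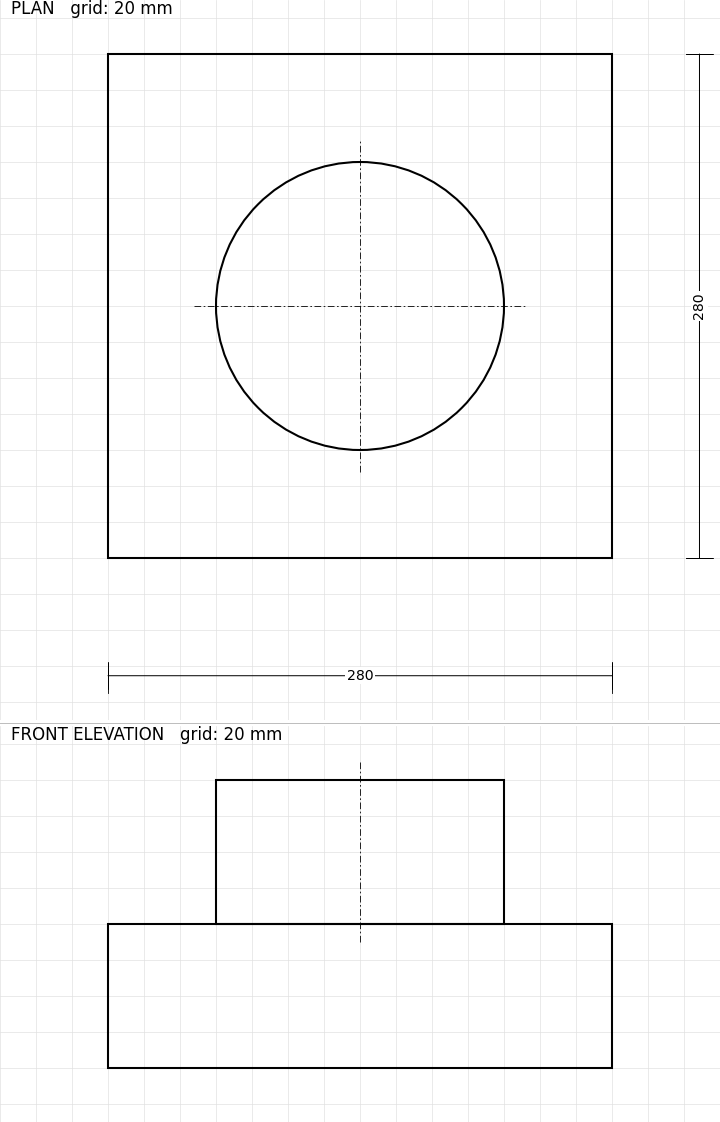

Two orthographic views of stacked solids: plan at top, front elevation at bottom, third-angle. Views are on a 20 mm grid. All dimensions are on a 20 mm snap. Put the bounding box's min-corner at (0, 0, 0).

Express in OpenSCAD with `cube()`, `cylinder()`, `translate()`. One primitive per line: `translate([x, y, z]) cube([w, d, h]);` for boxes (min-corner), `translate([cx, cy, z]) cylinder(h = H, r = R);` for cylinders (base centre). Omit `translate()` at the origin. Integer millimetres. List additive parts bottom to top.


cube([280, 280, 80]);
translate([140, 140, 80]) cylinder(h = 80, r = 80);
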